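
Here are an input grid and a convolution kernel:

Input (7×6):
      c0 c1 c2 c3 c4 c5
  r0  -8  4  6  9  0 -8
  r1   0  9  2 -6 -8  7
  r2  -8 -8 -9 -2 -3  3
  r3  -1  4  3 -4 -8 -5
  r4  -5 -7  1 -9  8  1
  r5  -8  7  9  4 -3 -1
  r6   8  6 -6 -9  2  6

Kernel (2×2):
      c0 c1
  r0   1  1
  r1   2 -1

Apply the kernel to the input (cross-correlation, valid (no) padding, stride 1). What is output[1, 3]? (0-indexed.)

-15

The receptive field on the input at this output position is [-6 -8 / -2 -3]. Elementwise product with the kernel and sum: -6·1 + -8·1 + -2·2 + -3·-1.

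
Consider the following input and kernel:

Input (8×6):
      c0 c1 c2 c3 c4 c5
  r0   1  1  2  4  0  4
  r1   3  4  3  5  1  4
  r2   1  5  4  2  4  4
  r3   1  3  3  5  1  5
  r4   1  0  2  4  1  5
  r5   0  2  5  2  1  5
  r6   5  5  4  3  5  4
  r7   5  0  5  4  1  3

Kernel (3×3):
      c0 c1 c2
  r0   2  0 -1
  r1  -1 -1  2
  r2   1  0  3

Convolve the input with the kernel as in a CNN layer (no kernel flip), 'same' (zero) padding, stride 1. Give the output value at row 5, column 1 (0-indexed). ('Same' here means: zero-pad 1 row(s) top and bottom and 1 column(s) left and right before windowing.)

25

The receptive field on the zero-padded input at this output position is [1 0 2 / 0 2 5 / 5 5 4]. Elementwise product with the kernel and sum: 1·2 + 2·-1 + 0·-1 + 2·-1 + 5·2 + 5·1 + 4·3.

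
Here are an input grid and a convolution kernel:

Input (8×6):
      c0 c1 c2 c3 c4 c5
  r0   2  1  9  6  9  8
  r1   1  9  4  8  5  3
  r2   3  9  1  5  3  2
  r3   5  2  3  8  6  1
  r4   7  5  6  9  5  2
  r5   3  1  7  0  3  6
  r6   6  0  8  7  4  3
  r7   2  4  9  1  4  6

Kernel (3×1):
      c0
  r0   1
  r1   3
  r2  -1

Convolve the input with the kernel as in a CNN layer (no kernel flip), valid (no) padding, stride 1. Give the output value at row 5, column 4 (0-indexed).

The receptive field on the input at this output position is [3 / 4 / 4]. Elementwise product with the kernel and sum: 3·1 + 4·3 + 4·-1.

11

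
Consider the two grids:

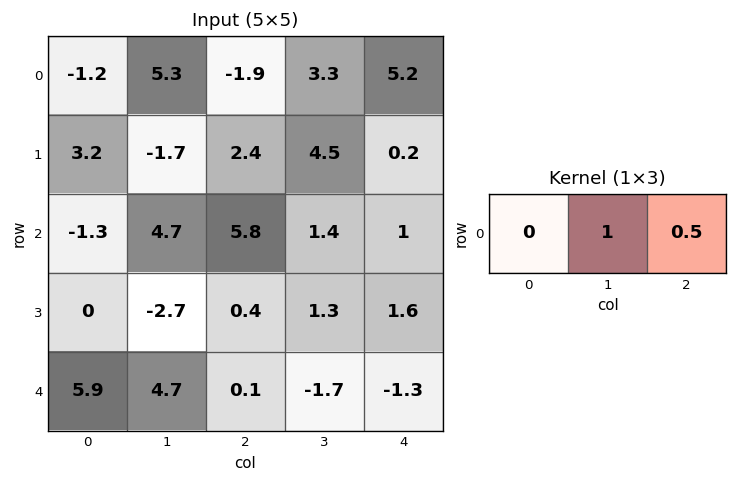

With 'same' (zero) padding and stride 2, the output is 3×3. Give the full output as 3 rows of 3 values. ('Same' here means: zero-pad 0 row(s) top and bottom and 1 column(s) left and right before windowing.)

Output[0,0]: The receptive field on the zero-padded input at this output position is [0 -1.2 5.3]. Elementwise product with the kernel and sum: -1.2·1 + 5.3·0.5.

1.45 -0.25 5.2
1.05 6.5 1
8.25 -0.75 -1.3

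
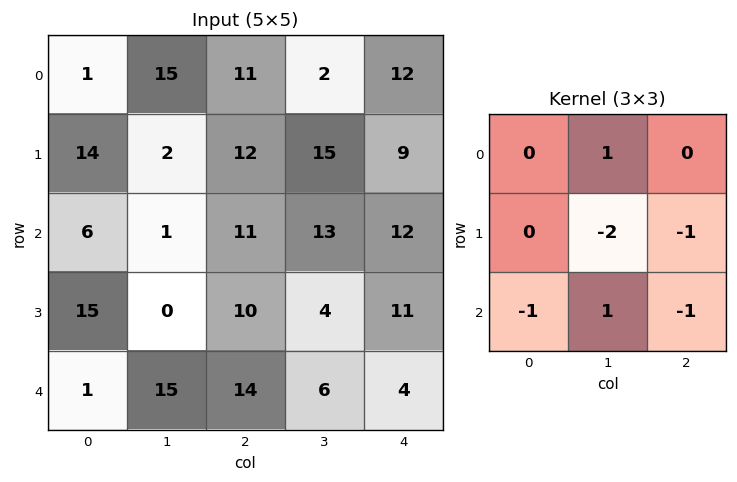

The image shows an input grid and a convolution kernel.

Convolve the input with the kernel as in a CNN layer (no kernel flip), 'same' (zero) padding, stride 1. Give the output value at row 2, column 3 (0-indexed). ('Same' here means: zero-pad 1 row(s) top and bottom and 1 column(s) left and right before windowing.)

The receptive field on the zero-padded input at this output position is [12 15 9 / 11 13 12 / 10 4 11]. Elementwise product with the kernel and sum: 15·1 + 13·-2 + 12·-1 + 10·-1 + 4·1 + 11·-1.

-40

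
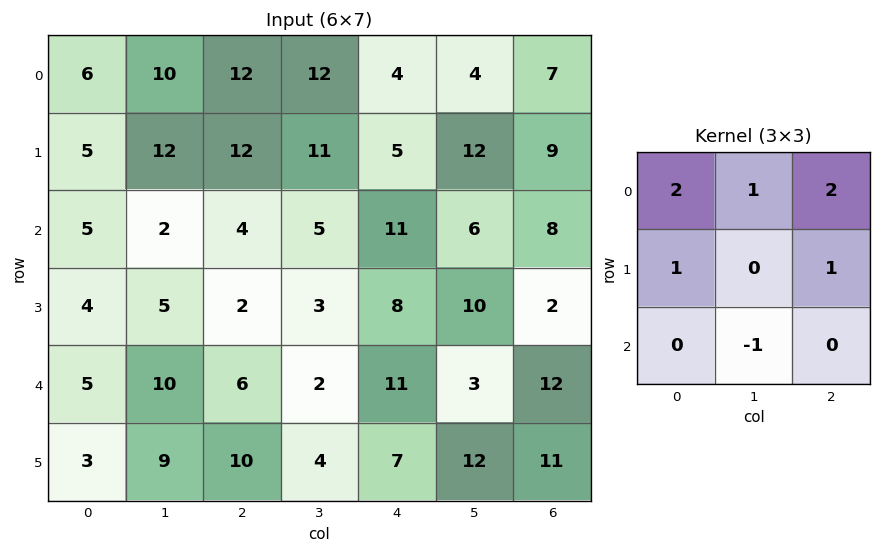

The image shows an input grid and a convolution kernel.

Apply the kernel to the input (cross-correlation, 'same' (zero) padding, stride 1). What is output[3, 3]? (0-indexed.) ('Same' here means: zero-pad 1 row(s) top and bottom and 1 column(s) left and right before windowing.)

The receptive field on the zero-padded input at this output position is [4 5 11 / 2 3 8 / 6 2 11]. Elementwise product with the kernel and sum: 4·2 + 5·1 + 11·2 + 2·1 + 8·1 + 2·-1.

43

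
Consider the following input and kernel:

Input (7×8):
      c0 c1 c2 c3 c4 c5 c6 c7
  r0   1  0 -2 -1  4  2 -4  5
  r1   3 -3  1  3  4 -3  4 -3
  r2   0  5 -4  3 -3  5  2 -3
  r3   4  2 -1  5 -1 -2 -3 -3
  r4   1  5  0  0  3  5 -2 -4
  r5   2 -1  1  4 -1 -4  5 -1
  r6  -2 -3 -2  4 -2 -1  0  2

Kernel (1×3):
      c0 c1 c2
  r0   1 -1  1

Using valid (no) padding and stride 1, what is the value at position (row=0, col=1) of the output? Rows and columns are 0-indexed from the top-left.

The receptive field on the input at this output position is [0 -2 -1]. Elementwise product with the kernel and sum: 0·1 + -2·-1 + -1·1.

1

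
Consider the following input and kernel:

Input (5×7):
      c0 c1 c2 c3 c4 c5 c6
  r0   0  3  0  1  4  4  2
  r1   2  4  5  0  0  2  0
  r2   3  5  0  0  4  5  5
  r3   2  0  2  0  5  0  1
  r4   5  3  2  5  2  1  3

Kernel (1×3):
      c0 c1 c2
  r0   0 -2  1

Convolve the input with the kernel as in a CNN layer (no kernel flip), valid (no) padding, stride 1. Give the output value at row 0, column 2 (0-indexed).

2

The receptive field on the input at this output position is [0 1 4]. Elementwise product with the kernel and sum: 1·-2 + 4·1.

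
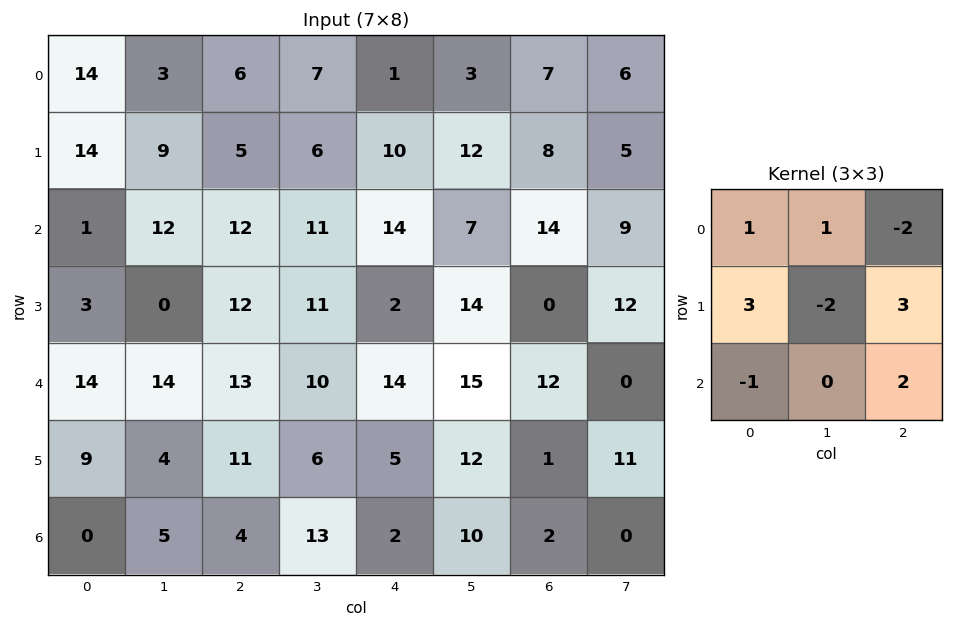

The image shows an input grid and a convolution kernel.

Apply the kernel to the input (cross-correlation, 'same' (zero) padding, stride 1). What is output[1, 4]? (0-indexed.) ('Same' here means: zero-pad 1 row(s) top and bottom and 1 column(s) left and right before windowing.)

The receptive field on the zero-padded input at this output position is [7 1 3 / 6 10 12 / 11 14 7]. Elementwise product with the kernel and sum: 7·1 + 1·1 + 3·-2 + 6·3 + 10·-2 + 12·3 + 11·-1 + 7·2.

39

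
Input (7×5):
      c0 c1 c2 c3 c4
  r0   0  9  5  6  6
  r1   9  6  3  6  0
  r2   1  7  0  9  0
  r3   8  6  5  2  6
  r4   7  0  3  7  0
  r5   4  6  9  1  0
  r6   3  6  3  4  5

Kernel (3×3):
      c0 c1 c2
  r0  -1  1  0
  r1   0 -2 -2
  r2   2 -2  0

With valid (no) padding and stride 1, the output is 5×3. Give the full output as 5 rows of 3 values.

Output[0,0]: The receptive field on the input at this output position is [0 9 5 / 9 6 3 / 1 7 0]. Elementwise product with the kernel and sum: 0·-1 + 9·1 + 6·-2 + 3·-2 + 1·2 + 7·-2.

-21 -8 -29
-13 -19 -9
-2 -27 -15
-12 -27 -1
-43 -11 0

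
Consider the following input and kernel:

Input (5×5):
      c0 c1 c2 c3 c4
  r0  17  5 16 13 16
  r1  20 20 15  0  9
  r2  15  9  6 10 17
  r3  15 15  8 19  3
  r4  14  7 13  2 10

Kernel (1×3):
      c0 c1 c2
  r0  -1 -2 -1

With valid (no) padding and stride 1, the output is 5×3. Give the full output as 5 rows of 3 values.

-43 -50 -58
-75 -50 -24
-39 -31 -43
-53 -50 -49
-41 -35 -27

Output[0,0]: The receptive field on the input at this output position is [17 5 16]. Elementwise product with the kernel and sum: 17·-1 + 5·-2 + 16·-1.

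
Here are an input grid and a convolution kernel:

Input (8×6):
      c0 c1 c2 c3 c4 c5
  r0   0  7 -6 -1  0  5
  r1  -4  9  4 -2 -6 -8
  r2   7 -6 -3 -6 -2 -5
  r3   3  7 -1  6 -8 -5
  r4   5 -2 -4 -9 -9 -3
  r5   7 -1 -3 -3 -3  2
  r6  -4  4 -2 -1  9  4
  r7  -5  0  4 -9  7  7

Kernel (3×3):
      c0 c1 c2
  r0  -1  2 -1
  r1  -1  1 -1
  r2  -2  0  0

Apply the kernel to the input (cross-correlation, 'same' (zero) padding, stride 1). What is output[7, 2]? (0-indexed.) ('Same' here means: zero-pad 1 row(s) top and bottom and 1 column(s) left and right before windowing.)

The receptive field on the zero-padded input at this output position is [4 -2 -1 / 0 4 -9 / 0 0 0]. Elementwise product with the kernel and sum: 4·-1 + -2·2 + -1·-1 + 0·-1 + 4·1 + -9·-1 + 0·-2.

6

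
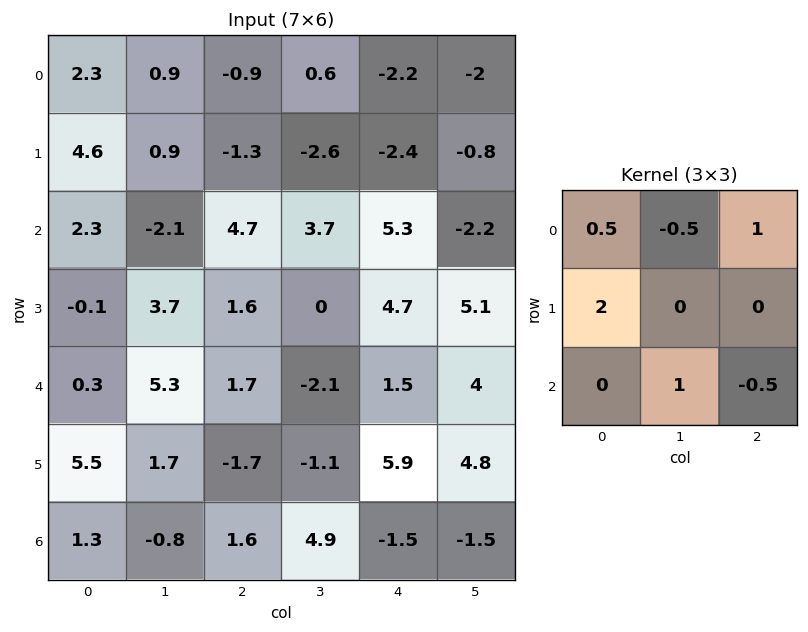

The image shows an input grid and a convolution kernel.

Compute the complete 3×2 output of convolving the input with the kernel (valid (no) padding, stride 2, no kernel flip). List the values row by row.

Output[0,0]: The receptive field on the input at this output position is [2.3 0.9 -0.9 / 4.6 0.9 -1.3 / 2.3 -2.1 4.7]. Elementwise product with the kernel and sum: 2.3·0.5 + 0.9·-0.5 + -0.9·1 + 4.6·2 + -2.1·1 + 4.7·-0.5.

4.55 -4.5
11.15 6.15
8.6 5.65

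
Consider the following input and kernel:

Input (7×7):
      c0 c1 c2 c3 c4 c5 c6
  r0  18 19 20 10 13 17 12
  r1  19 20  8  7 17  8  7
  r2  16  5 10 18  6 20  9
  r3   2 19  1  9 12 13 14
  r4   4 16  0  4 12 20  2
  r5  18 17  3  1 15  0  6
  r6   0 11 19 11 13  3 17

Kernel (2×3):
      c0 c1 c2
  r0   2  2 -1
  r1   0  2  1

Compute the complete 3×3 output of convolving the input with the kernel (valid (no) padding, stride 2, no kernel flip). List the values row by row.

102 78 71
71 80 83
77 13 68

Output[0,0]: The receptive field on the input at this output position is [18 19 20 / 19 20 8]. Elementwise product with the kernel and sum: 18·2 + 19·2 + 20·-1 + 20·2 + 8·1.
Output[0,1]: The receptive field on the input at this output position is [20 10 13 / 8 7 17]. Elementwise product with the kernel and sum: 20·2 + 10·2 + 13·-1 + 7·2 + 17·1.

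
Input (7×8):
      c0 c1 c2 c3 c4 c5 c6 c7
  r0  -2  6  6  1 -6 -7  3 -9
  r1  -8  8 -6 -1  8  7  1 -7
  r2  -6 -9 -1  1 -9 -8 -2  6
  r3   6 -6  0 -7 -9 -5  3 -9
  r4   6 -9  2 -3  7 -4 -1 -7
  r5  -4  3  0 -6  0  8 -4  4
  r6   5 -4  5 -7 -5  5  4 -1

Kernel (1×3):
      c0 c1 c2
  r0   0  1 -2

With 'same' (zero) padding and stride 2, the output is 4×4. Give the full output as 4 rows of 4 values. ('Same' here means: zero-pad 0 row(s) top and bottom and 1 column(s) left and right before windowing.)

Output[0,0]: The receptive field on the zero-padded input at this output position is [0 -2 6]. Elementwise product with the kernel and sum: -2·1 + 6·-2.
Output[0,1]: The receptive field on the zero-padded input at this output position is [6 6 1]. Elementwise product with the kernel and sum: 6·1 + 1·-2.

-14 4 8 21
12 -3 7 -14
24 8 15 13
13 19 -15 6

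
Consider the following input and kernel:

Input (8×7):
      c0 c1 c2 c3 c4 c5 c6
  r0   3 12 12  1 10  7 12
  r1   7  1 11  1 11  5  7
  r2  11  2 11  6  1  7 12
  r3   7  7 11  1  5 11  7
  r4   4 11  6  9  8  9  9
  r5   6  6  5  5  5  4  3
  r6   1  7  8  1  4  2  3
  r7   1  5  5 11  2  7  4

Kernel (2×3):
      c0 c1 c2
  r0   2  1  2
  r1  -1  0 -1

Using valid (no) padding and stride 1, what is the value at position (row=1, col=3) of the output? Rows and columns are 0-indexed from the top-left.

10

The receptive field on the input at this output position is [1 11 5 / 6 1 7]. Elementwise product with the kernel and sum: 1·2 + 11·1 + 5·2 + 6·-1 + 7·-1.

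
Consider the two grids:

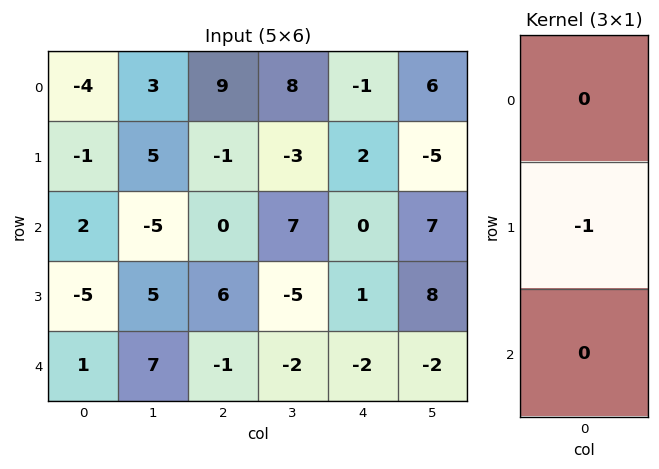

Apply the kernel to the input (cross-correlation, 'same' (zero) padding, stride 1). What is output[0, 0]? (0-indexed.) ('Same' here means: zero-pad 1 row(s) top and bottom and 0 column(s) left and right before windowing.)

4

The receptive field on the zero-padded input at this output position is [0 / -4 / -1]. Elementwise product with the kernel and sum: -4·-1.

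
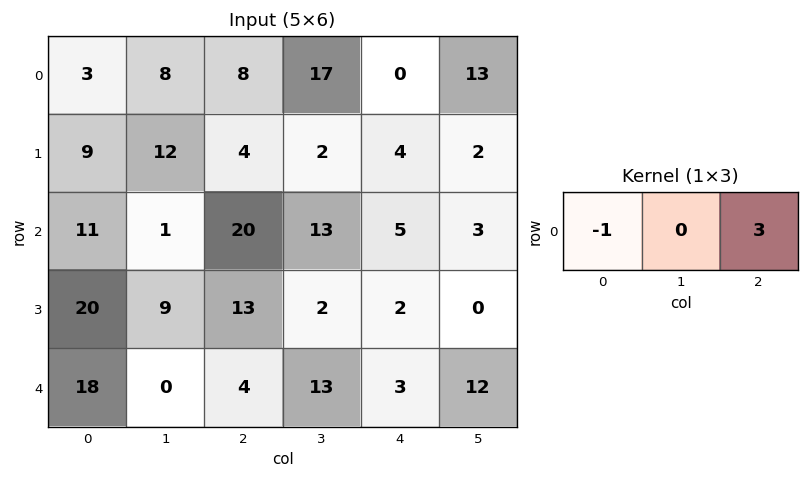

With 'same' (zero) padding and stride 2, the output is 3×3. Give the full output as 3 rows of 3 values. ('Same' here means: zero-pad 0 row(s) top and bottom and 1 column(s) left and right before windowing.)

24 43 22
3 38 -4
0 39 23

Output[0,0]: The receptive field on the zero-padded input at this output position is [0 3 8]. Elementwise product with the kernel and sum: 0·-1 + 8·3.
Output[0,1]: The receptive field on the zero-padded input at this output position is [8 8 17]. Elementwise product with the kernel and sum: 8·-1 + 17·3.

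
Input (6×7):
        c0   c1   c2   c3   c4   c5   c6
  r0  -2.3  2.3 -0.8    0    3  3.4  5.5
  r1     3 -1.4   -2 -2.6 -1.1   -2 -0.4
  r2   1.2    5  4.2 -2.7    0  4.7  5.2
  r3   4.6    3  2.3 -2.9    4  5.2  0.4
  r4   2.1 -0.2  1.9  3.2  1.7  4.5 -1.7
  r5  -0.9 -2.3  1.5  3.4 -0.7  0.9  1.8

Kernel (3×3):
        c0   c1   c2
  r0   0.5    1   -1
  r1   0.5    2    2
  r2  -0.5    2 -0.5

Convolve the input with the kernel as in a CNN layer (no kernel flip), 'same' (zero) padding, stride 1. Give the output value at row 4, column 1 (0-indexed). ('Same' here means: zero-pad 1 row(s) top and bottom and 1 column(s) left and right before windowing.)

2.55

The receptive field on the zero-padded input at this output position is [4.6 3 2.3 / 2.1 -0.2 1.9 / -0.9 -2.3 1.5]. Elementwise product with the kernel and sum: 4.6·0.5 + 3·1 + 2.3·-1 + 2.1·0.5 + -0.2·2 + 1.9·2 + -0.9·-0.5 + -2.3·2 + 1.5·-0.5.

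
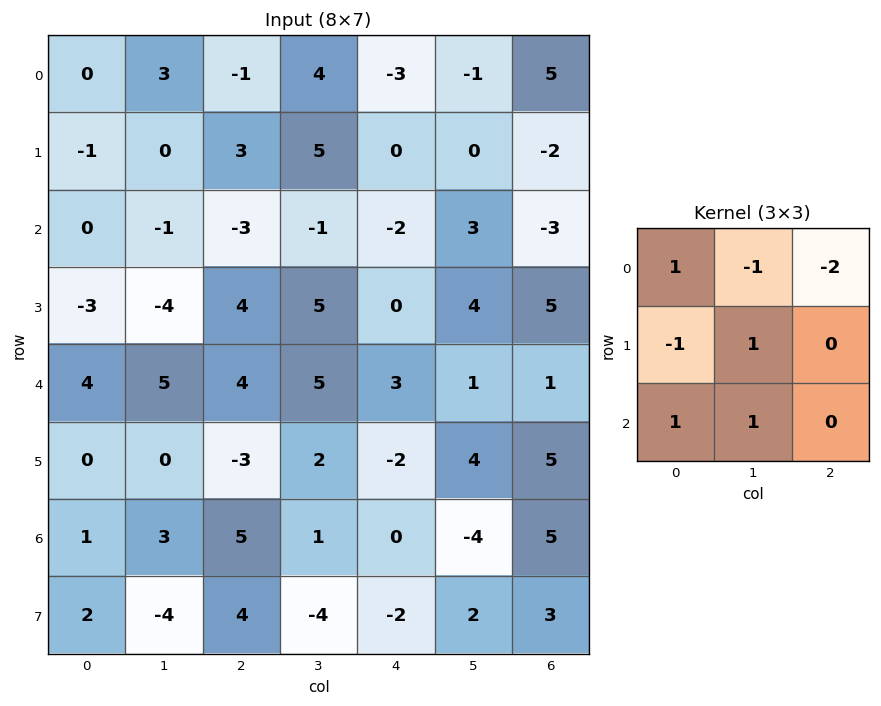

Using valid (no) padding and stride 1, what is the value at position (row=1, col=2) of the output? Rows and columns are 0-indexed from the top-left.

9

The receptive field on the input at this output position is [3 5 0 / -3 -1 -2 / 4 5 0]. Elementwise product with the kernel and sum: 3·1 + 5·-1 + 0·-2 + -3·-1 + -1·1 + 4·1 + 5·1.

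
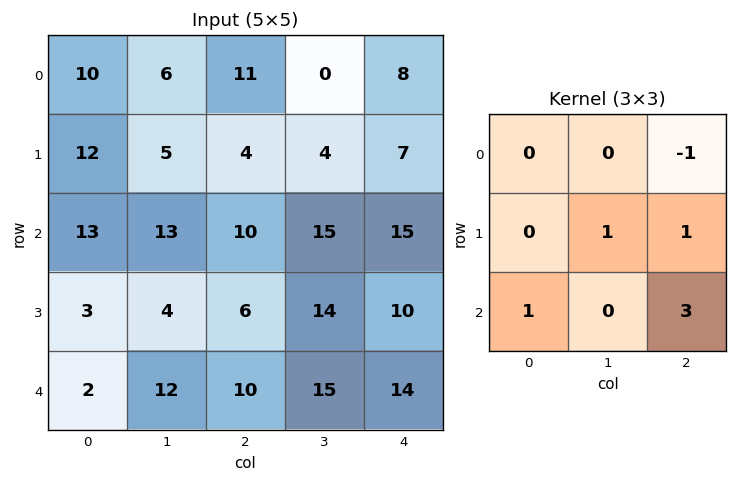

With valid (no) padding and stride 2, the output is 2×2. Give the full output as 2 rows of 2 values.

41 58
32 61

Output[0,0]: The receptive field on the input at this output position is [10 6 11 / 12 5 4 / 13 13 10]. Elementwise product with the kernel and sum: 11·-1 + 5·1 + 4·1 + 13·1 + 10·3.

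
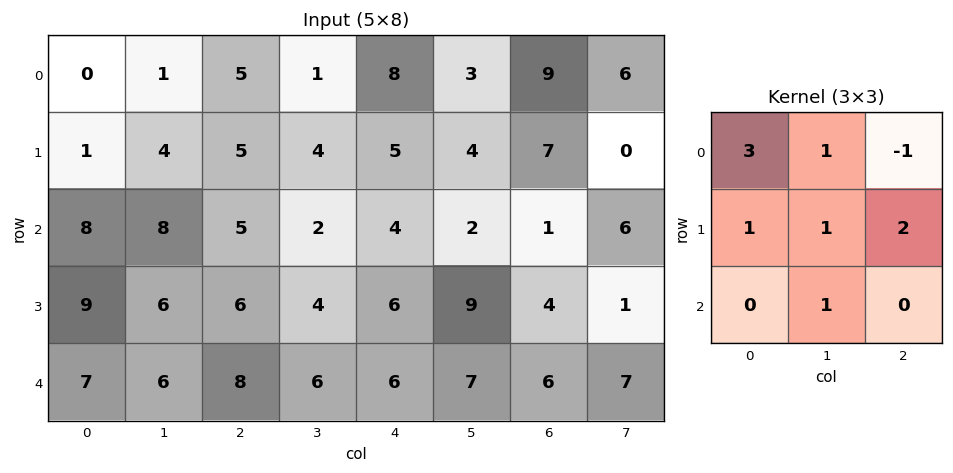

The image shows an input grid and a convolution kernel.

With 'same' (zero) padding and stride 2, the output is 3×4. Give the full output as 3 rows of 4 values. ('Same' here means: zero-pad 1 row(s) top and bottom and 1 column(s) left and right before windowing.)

Output[0,0]: The receptive field on the zero-padded input at this output position is [0 0 0 / 0 0 1 / 0 1 4]. Elementwise product with the kernel and sum: 0·3 + 0·1 + 0·-1 + 0·1 + 0·1 + 1·2 + 1·1.

3 13 20 31
30 36 29 38
22 46 35 57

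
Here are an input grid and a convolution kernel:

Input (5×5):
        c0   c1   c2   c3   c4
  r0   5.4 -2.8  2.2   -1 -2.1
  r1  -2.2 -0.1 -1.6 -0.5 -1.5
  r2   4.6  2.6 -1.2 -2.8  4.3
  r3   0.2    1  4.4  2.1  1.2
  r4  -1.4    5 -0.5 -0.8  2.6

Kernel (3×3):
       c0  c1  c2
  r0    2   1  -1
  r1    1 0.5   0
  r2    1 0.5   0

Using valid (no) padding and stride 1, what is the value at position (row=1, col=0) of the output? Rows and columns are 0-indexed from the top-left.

The receptive field on the input at this output position is [-2.2 -0.1 -1.6 / 4.6 2.6 -1.2 / 0.2 1 4.4]. Elementwise product with the kernel and sum: -2.2·2 + -0.1·1 + -1.6·-1 + 4.6·1 + 2.6·0.5 + 0.2·1 + 1·0.5.

3.7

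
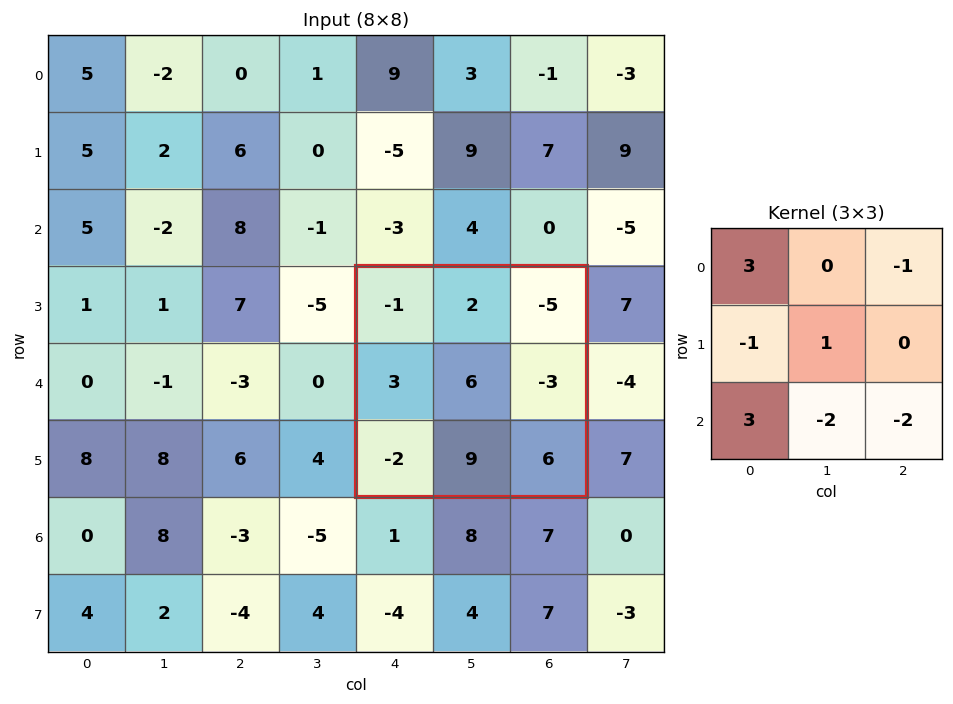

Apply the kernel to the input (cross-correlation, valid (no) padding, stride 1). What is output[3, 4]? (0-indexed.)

-31

The receptive field on the input at this output position is [-1 2 -5 / 3 6 -3 / -2 9 6]. Elementwise product with the kernel and sum: -1·3 + -5·-1 + 3·-1 + 6·1 + -2·3 + 9·-2 + 6·-2.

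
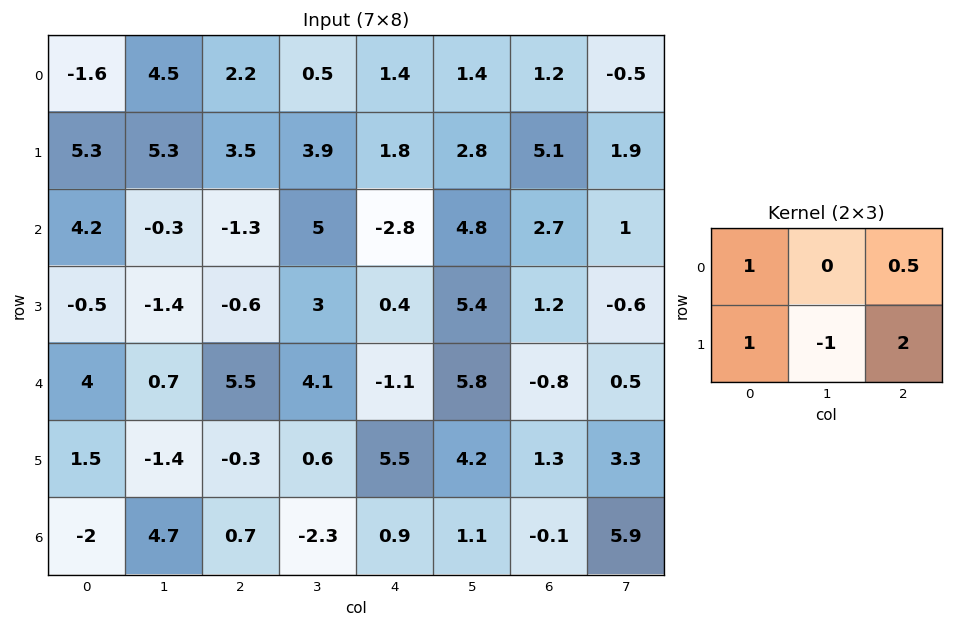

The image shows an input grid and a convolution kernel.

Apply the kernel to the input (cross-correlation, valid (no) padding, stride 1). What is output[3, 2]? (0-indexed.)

The receptive field on the input at this output position is [-0.6 3 0.4 / 5.5 4.1 -1.1]. Elementwise product with the kernel and sum: -0.6·1 + 0.4·0.5 + 5.5·1 + 4.1·-1 + -1.1·2.

-1.2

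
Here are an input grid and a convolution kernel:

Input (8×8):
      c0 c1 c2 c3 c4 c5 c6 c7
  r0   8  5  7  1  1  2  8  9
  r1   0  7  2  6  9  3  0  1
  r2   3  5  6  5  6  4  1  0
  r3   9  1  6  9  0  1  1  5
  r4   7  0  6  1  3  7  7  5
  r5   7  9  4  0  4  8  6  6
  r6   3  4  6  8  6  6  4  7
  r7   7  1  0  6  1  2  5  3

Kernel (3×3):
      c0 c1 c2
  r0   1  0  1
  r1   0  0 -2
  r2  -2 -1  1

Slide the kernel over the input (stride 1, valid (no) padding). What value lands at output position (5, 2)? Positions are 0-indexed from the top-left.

The receptive field on the input at this output position is [4 0 4 / 6 8 6 / 0 6 1]. Elementwise product with the kernel and sum: 4·1 + 4·1 + 6·-2 + 0·-2 + 6·-1 + 1·1.

-9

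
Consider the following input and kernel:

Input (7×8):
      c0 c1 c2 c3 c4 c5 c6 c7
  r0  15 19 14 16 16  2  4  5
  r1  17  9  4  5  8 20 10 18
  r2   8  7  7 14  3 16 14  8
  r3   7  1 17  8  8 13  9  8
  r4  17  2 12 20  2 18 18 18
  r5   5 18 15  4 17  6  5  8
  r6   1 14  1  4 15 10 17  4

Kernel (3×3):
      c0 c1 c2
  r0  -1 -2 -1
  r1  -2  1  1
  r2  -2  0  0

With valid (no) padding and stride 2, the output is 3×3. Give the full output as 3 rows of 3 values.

Output[0,0]: The receptive field on the input at this output position is [15 19 14 / 17 9 4 / 8 7 7]. Elementwise product with the kernel and sum: 15·-1 + 19·-2 + 14·-1 + 17·-2 + 9·1 + 4·1 + 8·-2.

-104 -71 -16
-59 -80 -47
-12 -65 -109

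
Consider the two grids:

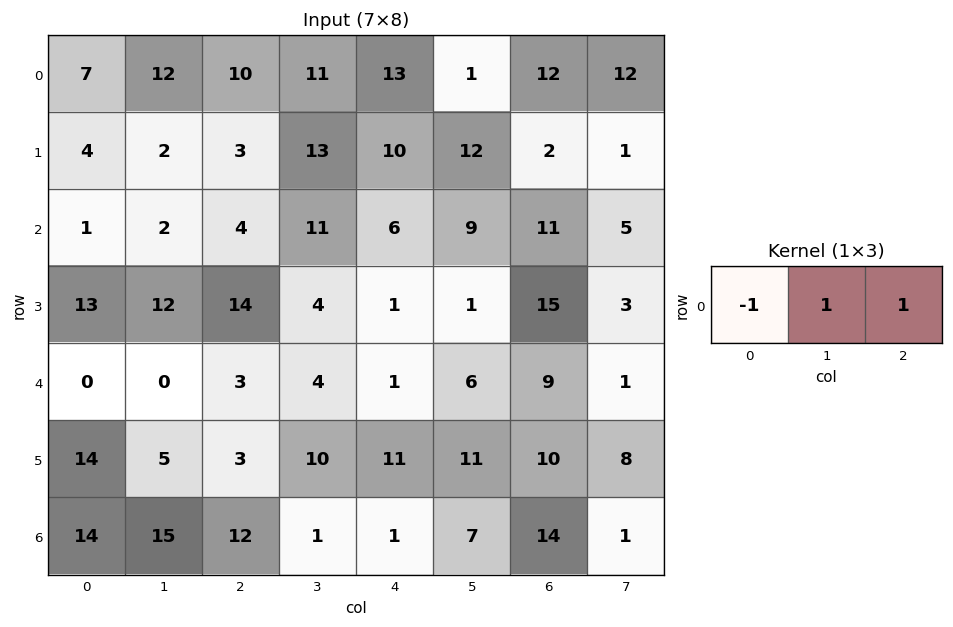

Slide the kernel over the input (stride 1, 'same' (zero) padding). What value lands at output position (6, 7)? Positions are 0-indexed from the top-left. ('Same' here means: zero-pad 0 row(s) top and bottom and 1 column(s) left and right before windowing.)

-13

The receptive field on the zero-padded input at this output position is [14 1 0]. Elementwise product with the kernel and sum: 14·-1 + 1·1 + 0·1.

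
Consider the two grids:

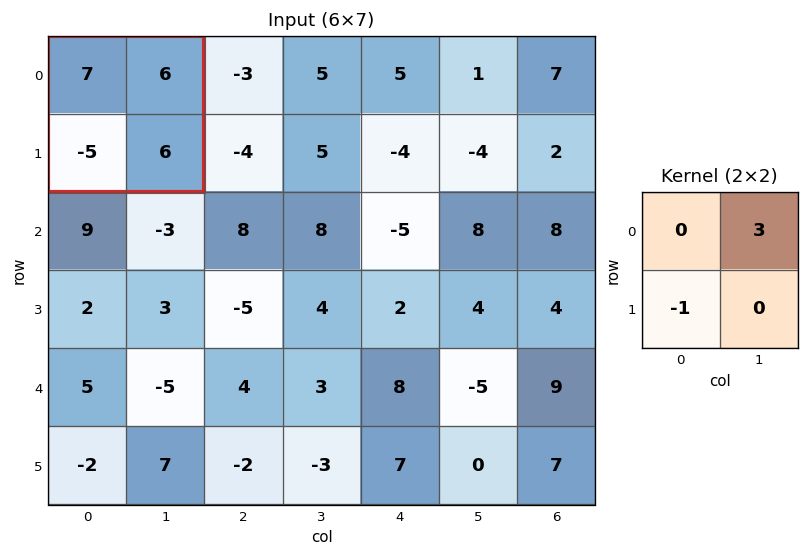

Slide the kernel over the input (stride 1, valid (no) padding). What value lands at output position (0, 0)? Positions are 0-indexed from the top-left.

The receptive field on the input at this output position is [7 6 / -5 6]. Elementwise product with the kernel and sum: 6·3 + -5·-1.

23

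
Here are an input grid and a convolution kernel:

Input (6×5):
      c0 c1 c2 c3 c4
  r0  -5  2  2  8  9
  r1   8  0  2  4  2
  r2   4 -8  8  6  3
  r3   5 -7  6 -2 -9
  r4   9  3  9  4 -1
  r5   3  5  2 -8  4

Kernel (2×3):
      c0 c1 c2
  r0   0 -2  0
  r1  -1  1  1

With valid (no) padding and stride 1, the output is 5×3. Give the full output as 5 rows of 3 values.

-10 2 -12
-4 18 -7
10 -5 -29
17 -2 -2
-2 -29 -14

Output[0,0]: The receptive field on the input at this output position is [-5 2 2 / 8 0 2]. Elementwise product with the kernel and sum: 2·-2 + 8·-1 + 0·1 + 2·1.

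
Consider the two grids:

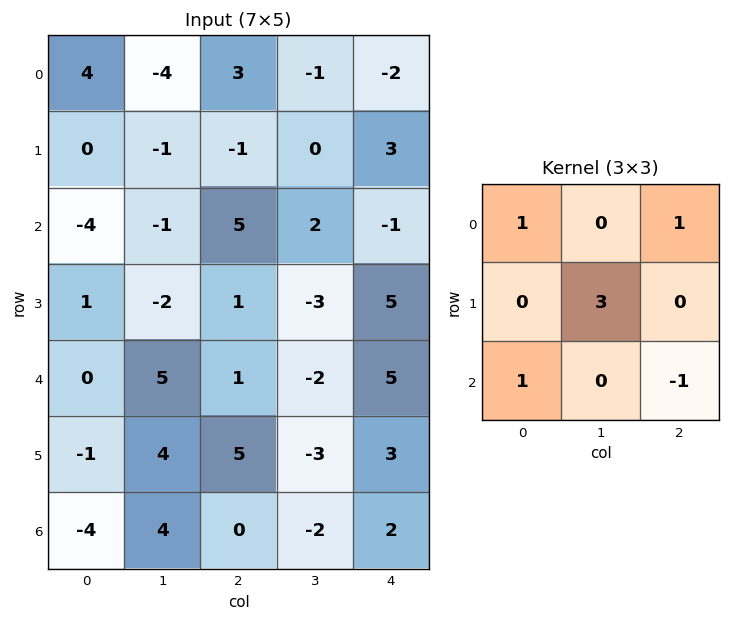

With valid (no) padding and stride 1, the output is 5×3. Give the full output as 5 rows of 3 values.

Output[0,0]: The receptive field on the input at this output position is [4 -4 3 / 0 -1 -1 / -4 -1 5]. Elementwise product with the kernel and sum: 4·1 + 3·1 + -1·3 + -4·1 + 5·-1.

-5 -11 7
-4 15 4
-6 11 -9
11 5 2
9 24 -5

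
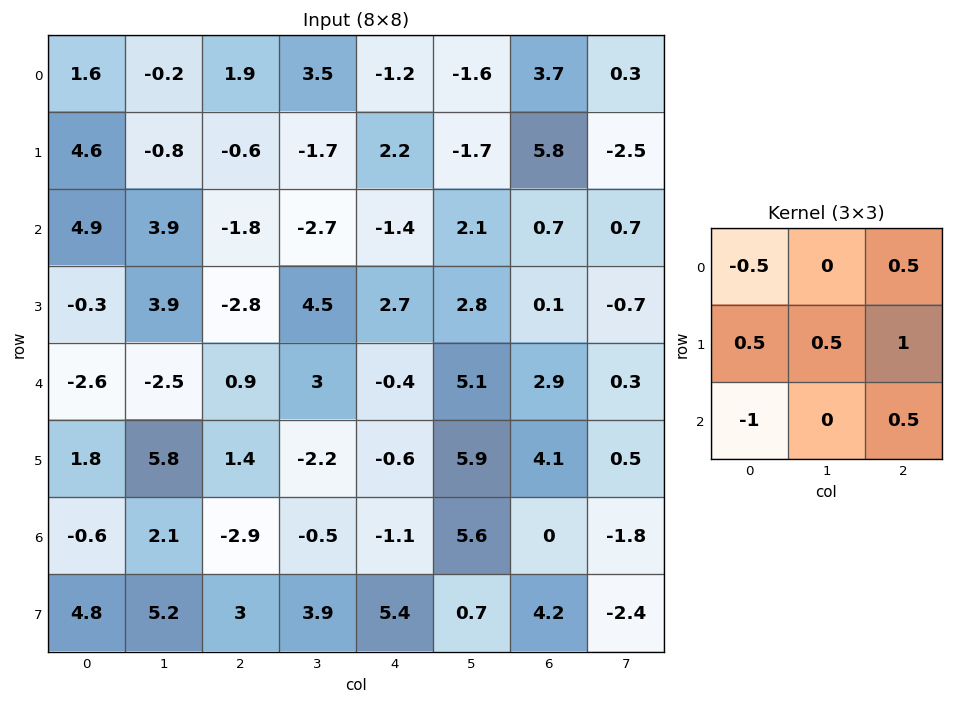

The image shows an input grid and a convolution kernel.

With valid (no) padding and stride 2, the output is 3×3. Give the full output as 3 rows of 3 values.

Output[0,0]: The receptive field on the input at this output position is [1.6 -0.2 1.9 / 4.6 -0.8 -0.6 / 4.9 3.9 -1.8]. Elementwise product with the kernel and sum: 1.6·-0.5 + 1.9·0.5 + 4.6·0.5 + -0.8·0.5 + -0.6·1 + 4.9·-1 + -1.8·0.5.

-4.35 0.6 10.25
-1.3 2.65 5.75
6.1 0.7 9.5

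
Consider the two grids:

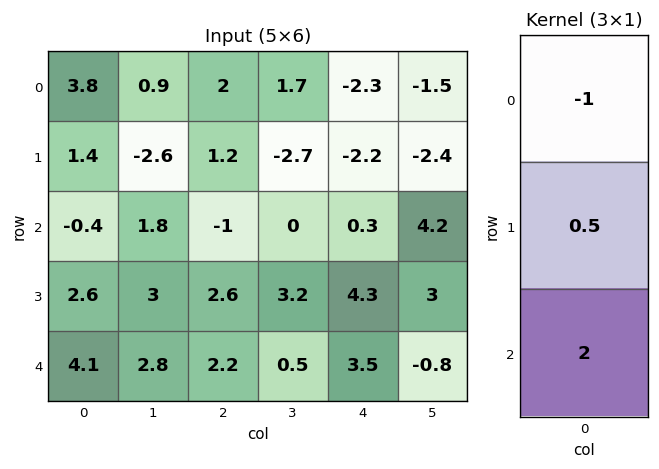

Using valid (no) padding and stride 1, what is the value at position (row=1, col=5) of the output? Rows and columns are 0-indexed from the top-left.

The receptive field on the input at this output position is [-2.4 / 4.2 / 3]. Elementwise product with the kernel and sum: -2.4·-1 + 4.2·0.5 + 3·2.

10.5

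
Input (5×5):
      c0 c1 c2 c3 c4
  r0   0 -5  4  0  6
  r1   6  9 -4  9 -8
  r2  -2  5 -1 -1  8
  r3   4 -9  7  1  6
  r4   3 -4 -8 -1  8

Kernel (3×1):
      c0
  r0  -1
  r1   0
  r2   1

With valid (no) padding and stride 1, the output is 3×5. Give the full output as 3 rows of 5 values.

Output[0,0]: The receptive field on the input at this output position is [0 / 6 / -2]. Elementwise product with the kernel and sum: 0·-1 + -2·1.

-2 10 -5 -1 2
-2 -18 11 -8 14
5 -9 -7 0 0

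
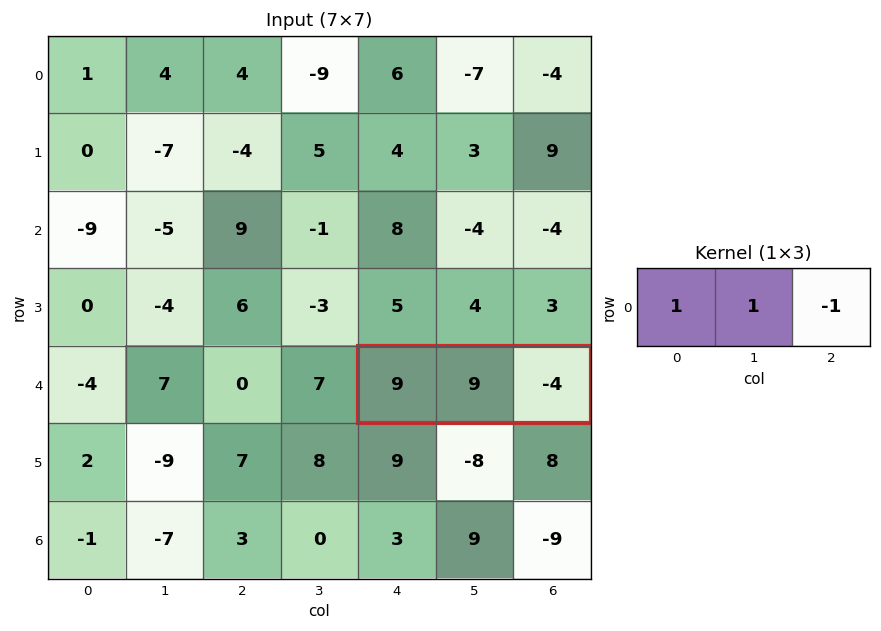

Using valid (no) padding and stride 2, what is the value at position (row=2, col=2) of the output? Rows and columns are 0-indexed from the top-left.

The receptive field on the input at this output position is [9 9 -4]. Elementwise product with the kernel and sum: 9·1 + 9·1 + -4·-1.

22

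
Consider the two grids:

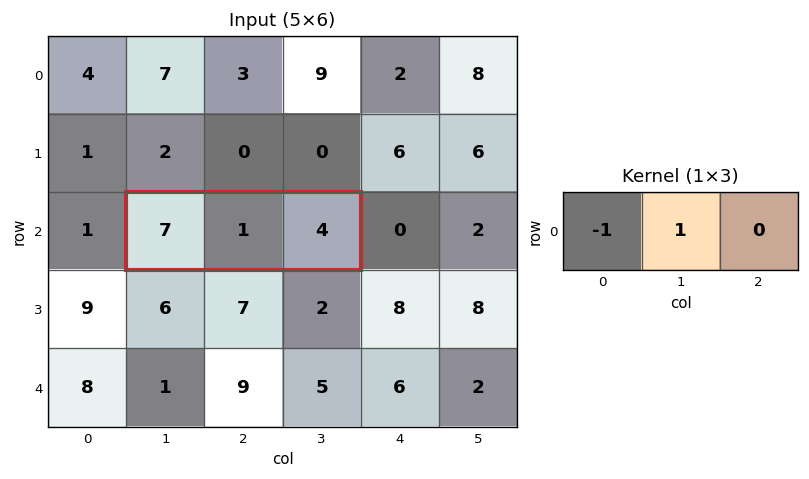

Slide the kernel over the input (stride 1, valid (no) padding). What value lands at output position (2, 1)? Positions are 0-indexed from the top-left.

The receptive field on the input at this output position is [7 1 4]. Elementwise product with the kernel and sum: 7·-1 + 1·1.

-6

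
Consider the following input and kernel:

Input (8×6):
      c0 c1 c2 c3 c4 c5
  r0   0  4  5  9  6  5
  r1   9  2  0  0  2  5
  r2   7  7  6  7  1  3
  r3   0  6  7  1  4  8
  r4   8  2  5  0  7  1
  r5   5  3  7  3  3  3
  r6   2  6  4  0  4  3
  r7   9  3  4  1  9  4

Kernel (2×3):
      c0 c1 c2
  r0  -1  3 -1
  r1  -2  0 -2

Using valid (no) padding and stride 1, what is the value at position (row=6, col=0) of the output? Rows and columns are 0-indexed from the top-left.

The receptive field on the input at this output position is [2 6 4 / 9 3 4]. Elementwise product with the kernel and sum: 2·-1 + 6·3 + 4·-1 + 9·-2 + 4·-2.

-14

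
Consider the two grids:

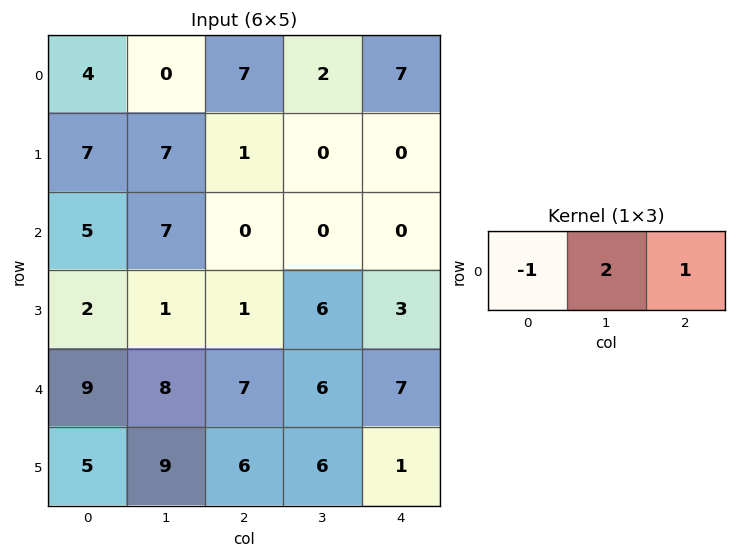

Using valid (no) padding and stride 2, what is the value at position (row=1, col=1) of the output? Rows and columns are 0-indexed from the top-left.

The receptive field on the input at this output position is [0 0 0]. Elementwise product with the kernel and sum: 0·-1 + 0·2 + 0·1.

0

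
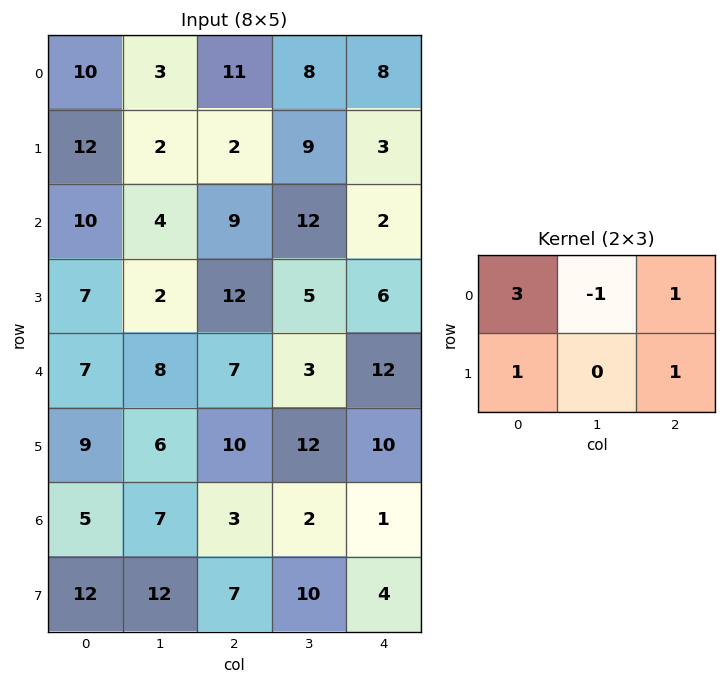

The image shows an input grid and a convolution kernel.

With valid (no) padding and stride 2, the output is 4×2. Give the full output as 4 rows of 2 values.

52 38
54 35
39 50
30 19

Output[0,0]: The receptive field on the input at this output position is [10 3 11 / 12 2 2]. Elementwise product with the kernel and sum: 10·3 + 3·-1 + 11·1 + 12·1 + 2·1.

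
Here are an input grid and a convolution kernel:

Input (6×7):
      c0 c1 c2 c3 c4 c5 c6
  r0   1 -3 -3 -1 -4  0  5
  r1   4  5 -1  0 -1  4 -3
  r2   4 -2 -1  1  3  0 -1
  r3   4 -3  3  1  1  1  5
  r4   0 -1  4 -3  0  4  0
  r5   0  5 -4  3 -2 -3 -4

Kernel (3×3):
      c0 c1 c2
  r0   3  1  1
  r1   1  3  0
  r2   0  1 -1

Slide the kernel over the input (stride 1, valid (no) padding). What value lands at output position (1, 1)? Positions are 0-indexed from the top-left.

The receptive field on the input at this output position is [5 -1 0 / -2 -1 1 / -3 3 1]. Elementwise product with the kernel and sum: 5·3 + -1·1 + 0·1 + -2·1 + -1·3 + 3·1 + 1·-1.

11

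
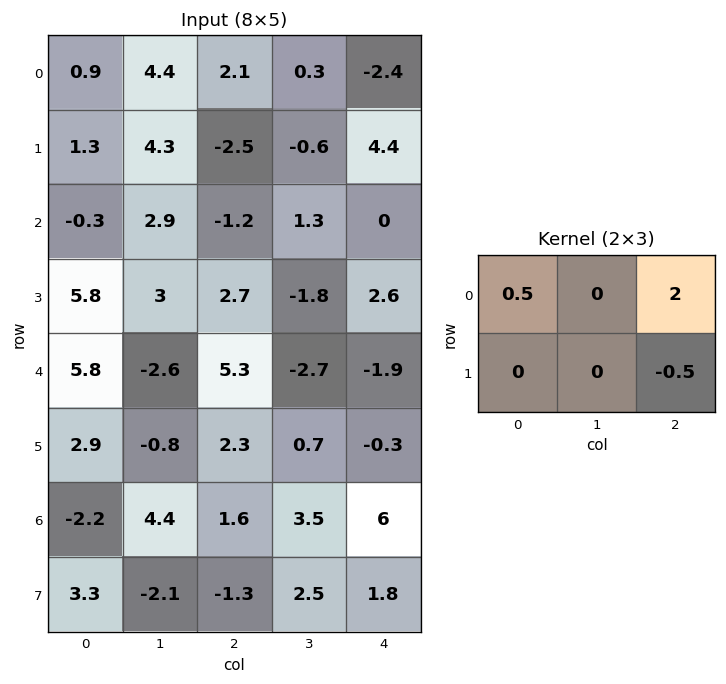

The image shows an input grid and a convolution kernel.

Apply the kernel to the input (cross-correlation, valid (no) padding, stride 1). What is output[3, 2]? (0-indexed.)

The receptive field on the input at this output position is [2.7 -1.8 2.6 / 5.3 -2.7 -1.9]. Elementwise product with the kernel and sum: 2.7·0.5 + 2.6·2 + -1.9·-0.5.

7.5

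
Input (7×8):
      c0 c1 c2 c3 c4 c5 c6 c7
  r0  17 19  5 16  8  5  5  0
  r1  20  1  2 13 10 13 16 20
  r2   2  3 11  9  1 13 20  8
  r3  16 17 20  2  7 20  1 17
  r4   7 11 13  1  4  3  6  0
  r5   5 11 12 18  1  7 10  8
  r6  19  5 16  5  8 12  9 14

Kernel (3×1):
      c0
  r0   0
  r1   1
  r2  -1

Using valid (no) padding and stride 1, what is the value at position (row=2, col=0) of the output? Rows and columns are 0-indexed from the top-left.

9

The receptive field on the input at this output position is [2 / 16 / 7]. Elementwise product with the kernel and sum: 16·1 + 7·-1.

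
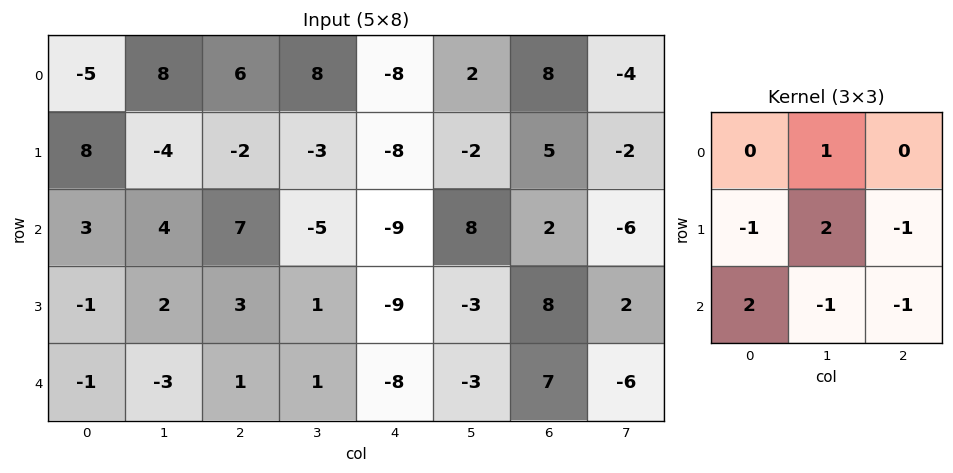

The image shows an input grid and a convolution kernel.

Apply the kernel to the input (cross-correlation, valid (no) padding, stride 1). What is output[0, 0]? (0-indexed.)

-11

The receptive field on the input at this output position is [-5 8 6 / 8 -4 -2 / 3 4 7]. Elementwise product with the kernel and sum: 8·1 + 8·-1 + -4·2 + -2·-1 + 3·2 + 4·-1 + 7·-1.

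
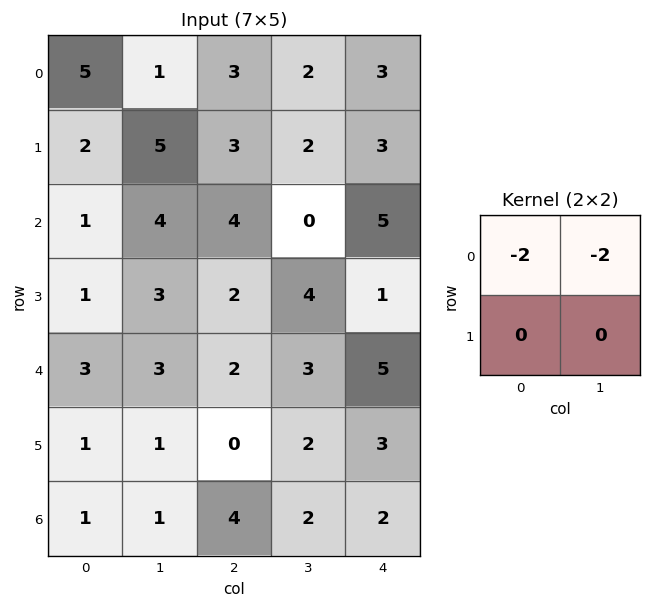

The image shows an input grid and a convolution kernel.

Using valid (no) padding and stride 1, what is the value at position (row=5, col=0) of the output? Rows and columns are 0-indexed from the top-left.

-4

The receptive field on the input at this output position is [1 1 / 1 1]. Elementwise product with the kernel and sum: 1·-2 + 1·-2.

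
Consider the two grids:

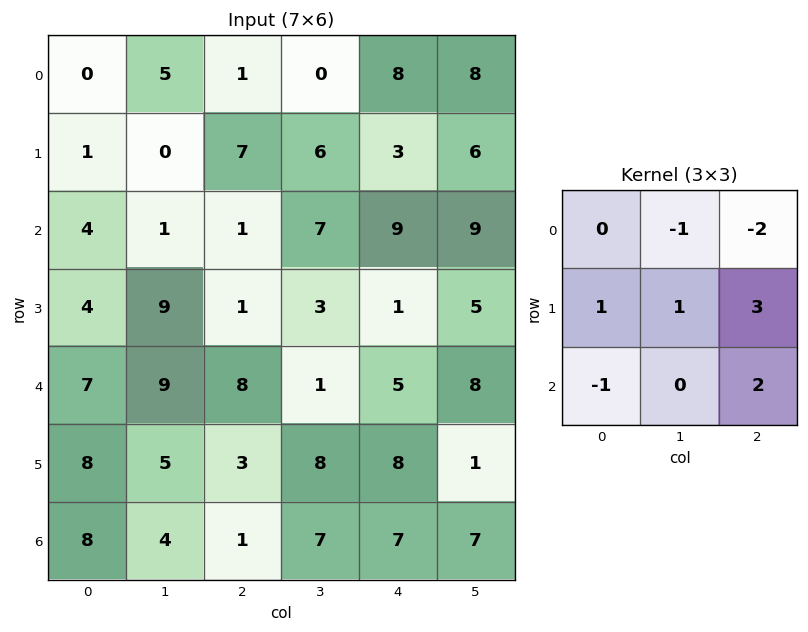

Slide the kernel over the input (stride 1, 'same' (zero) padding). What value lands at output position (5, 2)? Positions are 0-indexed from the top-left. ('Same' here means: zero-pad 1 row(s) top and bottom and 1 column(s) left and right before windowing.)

32

The receptive field on the zero-padded input at this output position is [9 8 1 / 5 3 8 / 4 1 7]. Elementwise product with the kernel and sum: 8·-1 + 1·-2 + 5·1 + 3·1 + 8·3 + 4·-1 + 7·2.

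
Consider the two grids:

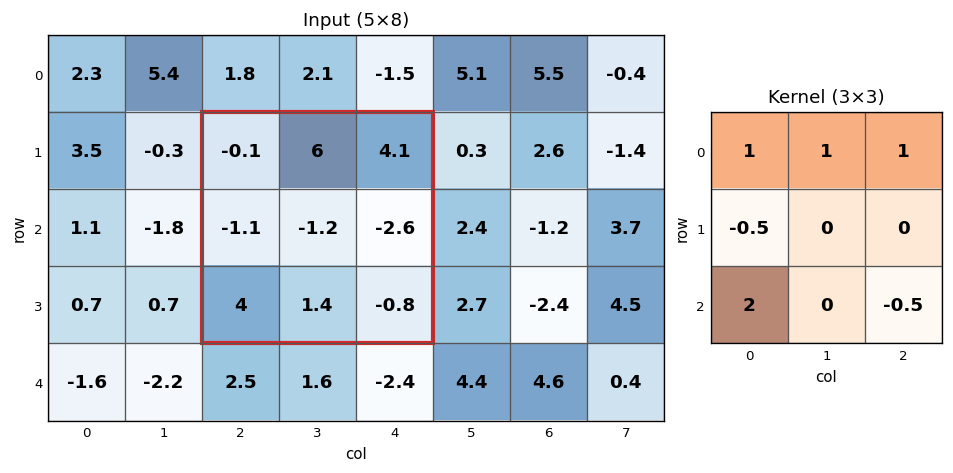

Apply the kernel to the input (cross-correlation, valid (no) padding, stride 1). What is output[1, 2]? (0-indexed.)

18.95

The receptive field on the input at this output position is [-0.1 6 4.1 / -1.1 -1.2 -2.6 / 4 1.4 -0.8]. Elementwise product with the kernel and sum: -0.1·1 + 6·1 + 4.1·1 + -1.1·-0.5 + 4·2 + -0.8·-0.5.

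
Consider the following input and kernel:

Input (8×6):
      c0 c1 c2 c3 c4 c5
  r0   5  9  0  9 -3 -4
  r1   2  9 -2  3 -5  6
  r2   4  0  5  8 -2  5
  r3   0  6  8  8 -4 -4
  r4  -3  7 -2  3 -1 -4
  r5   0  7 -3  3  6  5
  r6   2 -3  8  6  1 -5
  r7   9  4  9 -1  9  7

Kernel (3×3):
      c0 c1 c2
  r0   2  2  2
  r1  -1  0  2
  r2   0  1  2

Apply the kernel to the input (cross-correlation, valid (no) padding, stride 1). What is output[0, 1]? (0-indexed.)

The receptive field on the input at this output position is [9 0 9 / 9 -2 3 / 0 5 8]. Elementwise product with the kernel and sum: 9·2 + 0·2 + 9·2 + 9·-1 + 3·2 + 5·1 + 8·2.

54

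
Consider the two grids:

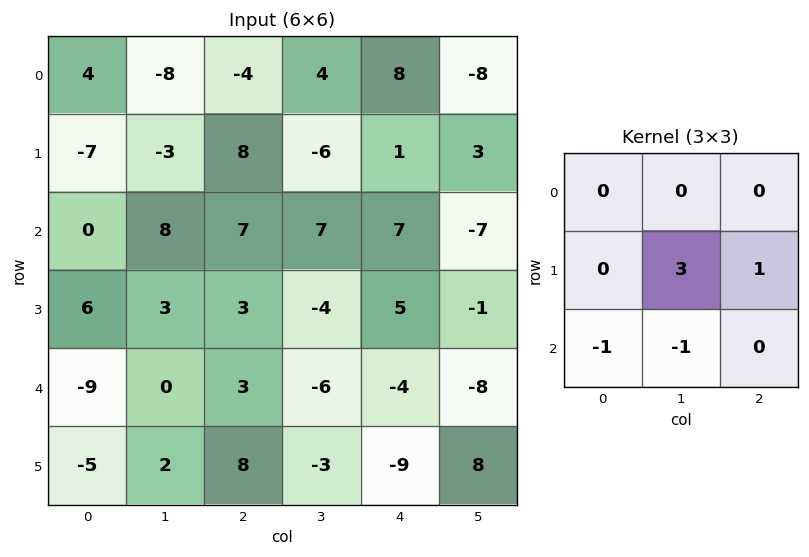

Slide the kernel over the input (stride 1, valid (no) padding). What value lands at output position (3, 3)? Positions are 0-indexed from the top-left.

-8

The receptive field on the input at this output position is [-4 5 -1 / -6 -4 -8 / -3 -9 8]. Elementwise product with the kernel and sum: -4·3 + -8·1 + -3·-1 + -9·-1.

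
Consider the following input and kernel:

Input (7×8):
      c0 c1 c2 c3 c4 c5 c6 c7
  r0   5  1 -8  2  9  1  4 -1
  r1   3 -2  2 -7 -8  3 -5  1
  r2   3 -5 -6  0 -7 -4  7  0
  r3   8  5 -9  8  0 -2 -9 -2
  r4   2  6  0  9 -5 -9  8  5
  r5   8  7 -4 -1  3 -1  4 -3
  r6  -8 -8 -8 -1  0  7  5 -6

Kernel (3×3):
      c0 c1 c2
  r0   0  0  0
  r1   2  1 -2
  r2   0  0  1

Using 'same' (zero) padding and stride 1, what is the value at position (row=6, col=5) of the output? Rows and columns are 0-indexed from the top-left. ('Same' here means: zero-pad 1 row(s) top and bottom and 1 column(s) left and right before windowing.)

-3

The receptive field on the zero-padded input at this output position is [3 -1 4 / 0 7 5 / 0 0 0]. Elementwise product with the kernel and sum: 0·2 + 7·1 + 5·-2 + 0·1.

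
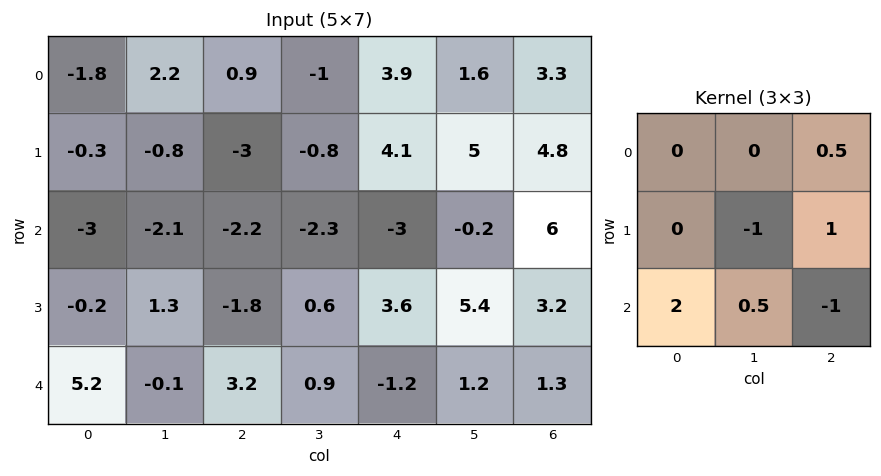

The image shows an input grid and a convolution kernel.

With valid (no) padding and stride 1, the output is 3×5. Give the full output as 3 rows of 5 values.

Output[0,0]: The receptive field on the input at this output position is [-1.8 2.2 0.9 / -0.3 -0.8 -3 / -3 -2.1 -2.2]. Elementwise product with the kernel and sum: 0.9·0.5 + -0.8·-1 + -3·1 + -3·2 + -2.1·0.5 + -2.2·-1.
Output[0,1]: The receptive field on the input at this output position is [2.2 0.9 -1 / -0.8 -3 -0.8 / -2.1 -2.2 -2.3]. Elementwise product with the kernel and sum: -1·0.5 + -3·-1 + -0.8·1 + -2.1·2 + -2.2·0.5 + -2.3·-1.

-6.6 -1.3 4.3 -4.2 -10.65
0.45 0.6 -5.55 2.9 15.3
2.95 1.75 9.55 1.7 -2.3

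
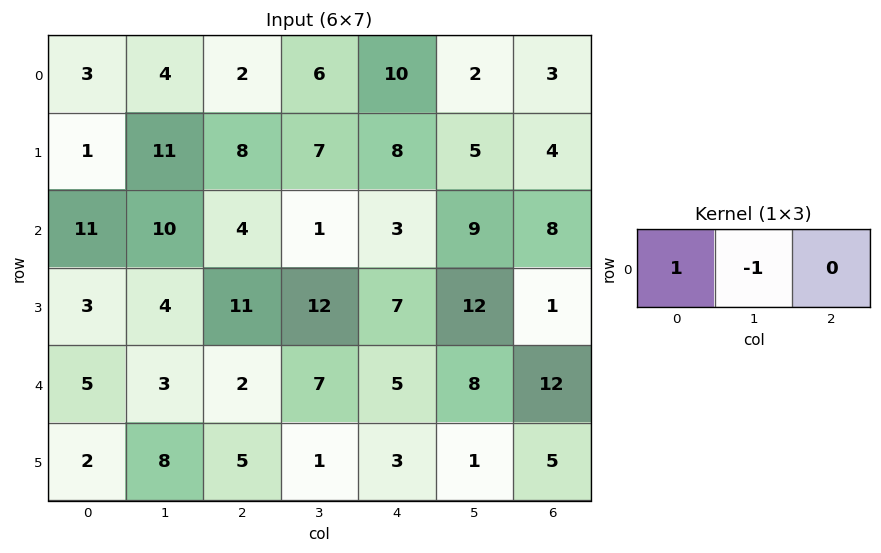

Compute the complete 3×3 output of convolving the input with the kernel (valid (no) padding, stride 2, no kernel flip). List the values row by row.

Output[0,0]: The receptive field on the input at this output position is [3 4 2]. Elementwise product with the kernel and sum: 3·1 + 4·-1.
Output[0,1]: The receptive field on the input at this output position is [2 6 10]. Elementwise product with the kernel and sum: 2·1 + 6·-1.

-1 -4 8
1 3 -6
2 -5 -3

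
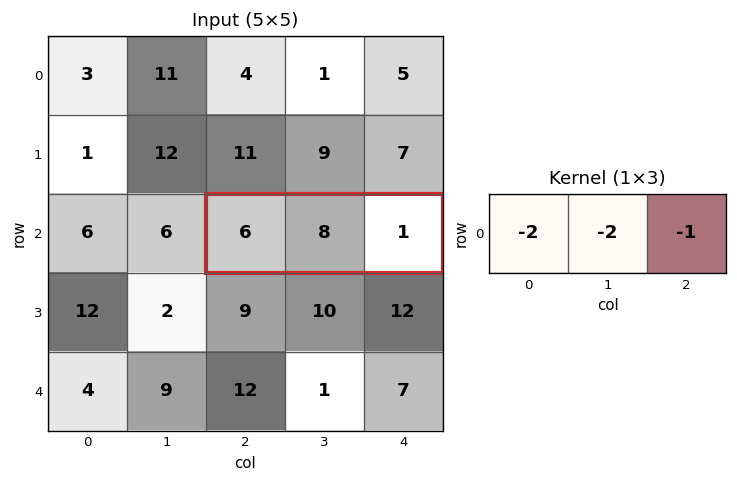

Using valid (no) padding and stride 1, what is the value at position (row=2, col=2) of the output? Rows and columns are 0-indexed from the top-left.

The receptive field on the input at this output position is [6 8 1]. Elementwise product with the kernel and sum: 6·-2 + 8·-2 + 1·-1.

-29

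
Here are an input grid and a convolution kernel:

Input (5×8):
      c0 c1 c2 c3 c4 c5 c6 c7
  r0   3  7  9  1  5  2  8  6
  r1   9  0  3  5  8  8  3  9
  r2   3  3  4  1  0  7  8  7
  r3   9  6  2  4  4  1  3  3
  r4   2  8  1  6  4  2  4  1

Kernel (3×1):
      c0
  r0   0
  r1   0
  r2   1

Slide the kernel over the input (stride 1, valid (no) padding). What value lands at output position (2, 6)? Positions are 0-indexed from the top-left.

The receptive field on the input at this output position is [8 / 3 / 4]. Elementwise product with the kernel and sum: 4·1.

4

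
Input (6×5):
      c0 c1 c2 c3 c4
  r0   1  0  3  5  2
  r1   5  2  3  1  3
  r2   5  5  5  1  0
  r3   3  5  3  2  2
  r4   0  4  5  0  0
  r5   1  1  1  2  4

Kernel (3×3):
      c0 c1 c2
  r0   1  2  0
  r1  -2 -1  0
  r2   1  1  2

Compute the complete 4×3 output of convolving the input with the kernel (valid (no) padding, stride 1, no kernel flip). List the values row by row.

9 11 12
8 5 3
18 11 4
13 4 8

Output[0,0]: The receptive field on the input at this output position is [1 0 3 / 5 2 3 / 5 5 5]. Elementwise product with the kernel and sum: 1·1 + 0·2 + 5·-2 + 2·-1 + 5·1 + 5·1 + 5·2.
Output[0,1]: The receptive field on the input at this output position is [0 3 5 / 2 3 1 / 5 5 1]. Elementwise product with the kernel and sum: 0·1 + 3·2 + 2·-2 + 3·-1 + 5·1 + 5·1 + 1·2.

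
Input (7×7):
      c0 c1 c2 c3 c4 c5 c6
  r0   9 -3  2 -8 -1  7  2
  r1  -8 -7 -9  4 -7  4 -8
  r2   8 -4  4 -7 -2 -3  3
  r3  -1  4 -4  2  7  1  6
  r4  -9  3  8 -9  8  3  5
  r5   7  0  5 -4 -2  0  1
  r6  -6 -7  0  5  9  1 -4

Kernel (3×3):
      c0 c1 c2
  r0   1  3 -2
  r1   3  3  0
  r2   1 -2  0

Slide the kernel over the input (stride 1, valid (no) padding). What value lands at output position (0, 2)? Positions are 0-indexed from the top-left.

-17

The receptive field on the input at this output position is [2 -8 -1 / -9 4 -7 / 4 -7 -2]. Elementwise product with the kernel and sum: 2·1 + -8·3 + -1·-2 + -9·3 + 4·3 + 4·1 + -7·-2.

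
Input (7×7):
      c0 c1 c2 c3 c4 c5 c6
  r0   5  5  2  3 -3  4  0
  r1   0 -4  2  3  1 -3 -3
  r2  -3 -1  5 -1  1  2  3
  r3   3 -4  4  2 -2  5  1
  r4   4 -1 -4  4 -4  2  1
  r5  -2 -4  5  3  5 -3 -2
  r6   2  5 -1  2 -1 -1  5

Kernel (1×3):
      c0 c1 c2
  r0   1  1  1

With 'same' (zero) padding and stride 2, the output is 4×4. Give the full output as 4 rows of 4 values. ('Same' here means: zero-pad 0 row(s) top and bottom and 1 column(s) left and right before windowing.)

Output[0,0]: The receptive field on the zero-padded input at this output position is [0 5 5]. Elementwise product with the kernel and sum: 0·1 + 5·1 + 5·1.

10 10 4 4
-4 3 2 5
3 -1 2 3
7 6 0 4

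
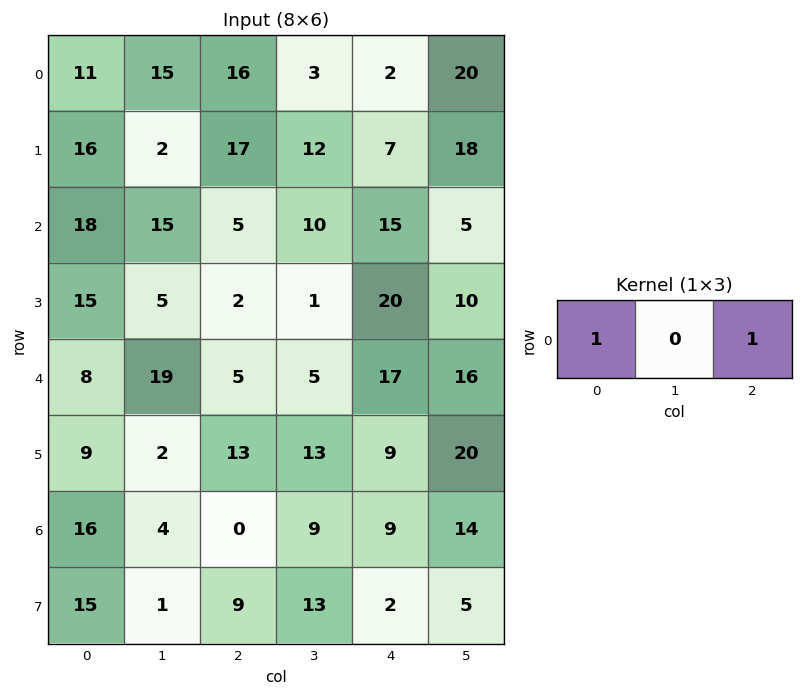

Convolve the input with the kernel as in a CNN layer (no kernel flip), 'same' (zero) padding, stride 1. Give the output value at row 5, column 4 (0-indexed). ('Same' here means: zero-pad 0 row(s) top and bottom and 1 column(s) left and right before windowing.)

The receptive field on the zero-padded input at this output position is [13 9 20]. Elementwise product with the kernel and sum: 13·1 + 20·1.

33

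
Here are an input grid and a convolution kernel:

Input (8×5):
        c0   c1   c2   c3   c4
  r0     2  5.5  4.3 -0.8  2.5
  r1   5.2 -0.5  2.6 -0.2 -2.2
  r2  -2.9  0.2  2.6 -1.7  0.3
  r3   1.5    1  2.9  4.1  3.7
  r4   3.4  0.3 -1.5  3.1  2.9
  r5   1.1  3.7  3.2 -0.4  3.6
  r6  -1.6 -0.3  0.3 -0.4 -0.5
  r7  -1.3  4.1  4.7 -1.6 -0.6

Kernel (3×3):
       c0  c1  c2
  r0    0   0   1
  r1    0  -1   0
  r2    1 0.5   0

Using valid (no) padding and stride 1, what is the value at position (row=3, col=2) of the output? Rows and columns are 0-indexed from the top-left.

3.6

The receptive field on the input at this output position is [2.9 4.1 3.7 / -1.5 3.1 2.9 / 3.2 -0.4 3.6]. Elementwise product with the kernel and sum: 3.7·1 + 3.1·-1 + 3.2·1 + -0.4·0.5.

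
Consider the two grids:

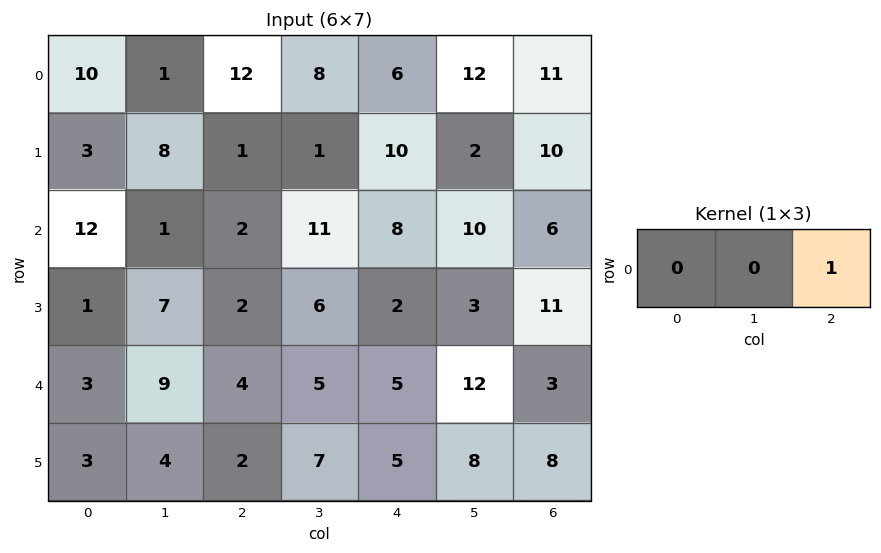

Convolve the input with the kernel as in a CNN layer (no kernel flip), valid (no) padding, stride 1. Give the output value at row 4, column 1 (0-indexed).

5

The receptive field on the input at this output position is [9 4 5]. Elementwise product with the kernel and sum: 5·1.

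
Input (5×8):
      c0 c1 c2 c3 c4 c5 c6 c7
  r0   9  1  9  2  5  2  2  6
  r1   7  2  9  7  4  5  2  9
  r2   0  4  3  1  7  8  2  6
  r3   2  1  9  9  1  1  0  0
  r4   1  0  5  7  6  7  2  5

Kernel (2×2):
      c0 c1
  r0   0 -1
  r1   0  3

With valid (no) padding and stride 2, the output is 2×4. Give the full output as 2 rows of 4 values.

5 19 13 21
-1 26 -5 -6

Output[0,0]: The receptive field on the input at this output position is [9 1 / 7 2]. Elementwise product with the kernel and sum: 1·-1 + 2·3.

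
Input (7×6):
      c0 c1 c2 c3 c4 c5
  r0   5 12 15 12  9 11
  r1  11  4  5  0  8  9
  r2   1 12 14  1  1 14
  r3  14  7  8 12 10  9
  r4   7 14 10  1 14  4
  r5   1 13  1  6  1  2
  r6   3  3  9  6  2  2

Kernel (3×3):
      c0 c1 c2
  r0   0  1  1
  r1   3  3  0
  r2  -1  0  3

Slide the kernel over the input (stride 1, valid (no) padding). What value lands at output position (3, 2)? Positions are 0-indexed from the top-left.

57

The receptive field on the input at this output position is [8 12 10 / 10 1 14 / 1 6 1]. Elementwise product with the kernel and sum: 12·1 + 10·1 + 10·3 + 1·3 + 1·-1 + 1·3.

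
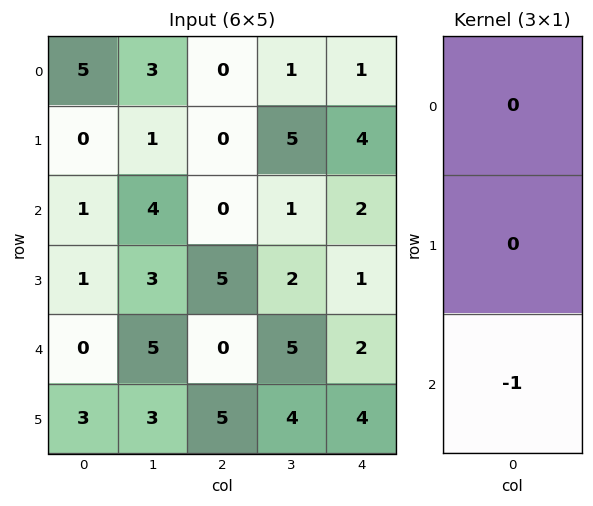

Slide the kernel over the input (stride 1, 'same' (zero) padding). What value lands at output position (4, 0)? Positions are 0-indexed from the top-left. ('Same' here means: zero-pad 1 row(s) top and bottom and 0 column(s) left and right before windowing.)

-3

The receptive field on the zero-padded input at this output position is [1 / 0 / 3]. Elementwise product with the kernel and sum: 3·-1.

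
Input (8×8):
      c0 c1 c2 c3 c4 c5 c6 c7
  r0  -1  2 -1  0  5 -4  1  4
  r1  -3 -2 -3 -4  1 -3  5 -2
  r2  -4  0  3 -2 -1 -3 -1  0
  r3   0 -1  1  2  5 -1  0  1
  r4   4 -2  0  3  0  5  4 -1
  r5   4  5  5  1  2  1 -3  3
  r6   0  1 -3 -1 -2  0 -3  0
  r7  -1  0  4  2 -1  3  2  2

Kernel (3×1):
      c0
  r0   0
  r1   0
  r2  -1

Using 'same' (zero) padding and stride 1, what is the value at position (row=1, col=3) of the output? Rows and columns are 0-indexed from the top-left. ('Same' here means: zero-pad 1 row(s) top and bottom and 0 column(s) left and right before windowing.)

2

The receptive field on the zero-padded input at this output position is [0 / -4 / -2]. Elementwise product with the kernel and sum: -2·-1.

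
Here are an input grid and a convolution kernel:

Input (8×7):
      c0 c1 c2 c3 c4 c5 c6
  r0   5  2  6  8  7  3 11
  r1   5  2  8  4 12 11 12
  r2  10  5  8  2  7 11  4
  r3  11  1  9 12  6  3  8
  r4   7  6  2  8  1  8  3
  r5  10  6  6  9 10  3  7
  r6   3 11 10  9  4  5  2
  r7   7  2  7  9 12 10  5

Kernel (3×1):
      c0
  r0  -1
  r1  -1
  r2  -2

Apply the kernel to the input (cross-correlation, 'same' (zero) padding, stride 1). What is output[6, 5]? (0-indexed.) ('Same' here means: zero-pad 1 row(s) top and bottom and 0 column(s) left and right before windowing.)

-28

The receptive field on the zero-padded input at this output position is [3 / 5 / 10]. Elementwise product with the kernel and sum: 3·-1 + 5·-1 + 10·-2.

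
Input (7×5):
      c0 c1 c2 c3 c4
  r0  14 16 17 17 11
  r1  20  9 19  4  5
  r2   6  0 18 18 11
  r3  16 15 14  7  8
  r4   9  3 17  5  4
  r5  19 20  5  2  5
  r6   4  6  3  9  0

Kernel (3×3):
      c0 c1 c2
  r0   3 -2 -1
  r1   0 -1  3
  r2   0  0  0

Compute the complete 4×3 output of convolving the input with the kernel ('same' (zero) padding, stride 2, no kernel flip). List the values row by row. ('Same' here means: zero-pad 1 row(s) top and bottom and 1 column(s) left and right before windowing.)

34 34 -11
-55 21 -9
-47 8 1
-44 72 -4

Output[0,0]: The receptive field on the zero-padded input at this output position is [0 0 0 / 0 14 16 / 0 20 9]. Elementwise product with the kernel and sum: 0·3 + 0·-2 + 0·-1 + 14·-1 + 16·3.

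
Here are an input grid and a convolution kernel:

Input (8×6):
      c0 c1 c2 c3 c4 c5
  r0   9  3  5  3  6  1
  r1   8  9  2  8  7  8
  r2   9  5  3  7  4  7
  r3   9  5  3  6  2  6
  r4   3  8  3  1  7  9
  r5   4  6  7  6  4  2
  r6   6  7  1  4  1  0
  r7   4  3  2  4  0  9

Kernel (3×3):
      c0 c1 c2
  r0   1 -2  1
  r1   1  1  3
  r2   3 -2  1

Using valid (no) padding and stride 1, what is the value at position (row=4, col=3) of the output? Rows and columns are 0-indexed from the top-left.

22

The receptive field on the input at this output position is [1 7 9 / 6 4 2 / 4 1 0]. Elementwise product with the kernel and sum: 1·1 + 7·-2 + 9·1 + 6·1 + 4·1 + 2·3 + 4·3 + 1·-2 + 0·1.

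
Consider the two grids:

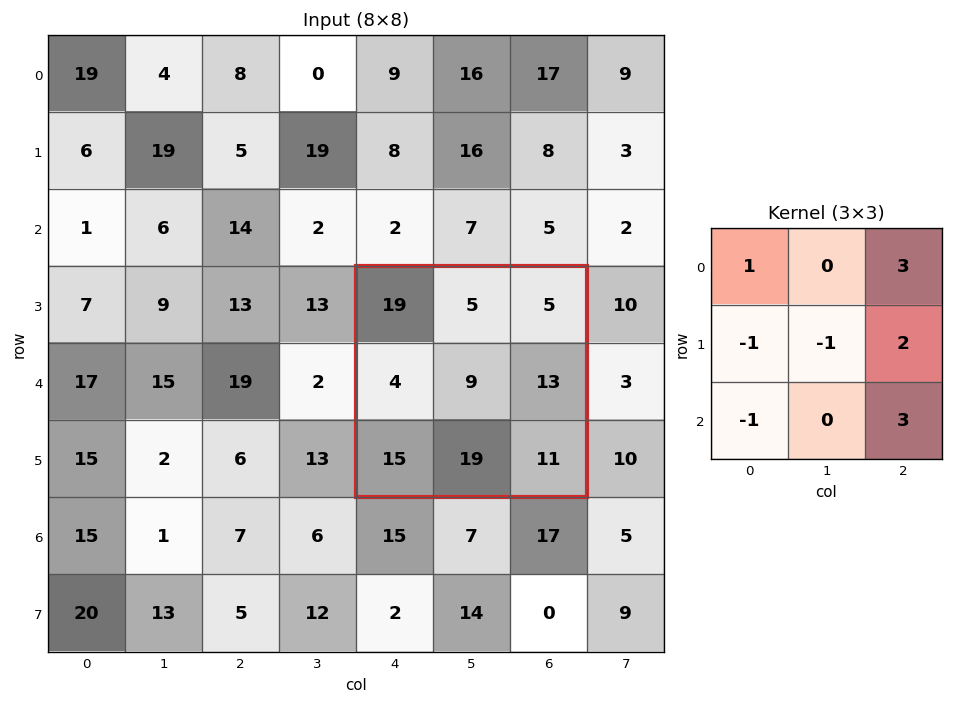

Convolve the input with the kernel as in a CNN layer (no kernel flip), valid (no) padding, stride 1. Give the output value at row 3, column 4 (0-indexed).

65

The receptive field on the input at this output position is [19 5 5 / 4 9 13 / 15 19 11]. Elementwise product with the kernel and sum: 19·1 + 5·3 + 4·-1 + 9·-1 + 13·2 + 15·-1 + 11·3.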